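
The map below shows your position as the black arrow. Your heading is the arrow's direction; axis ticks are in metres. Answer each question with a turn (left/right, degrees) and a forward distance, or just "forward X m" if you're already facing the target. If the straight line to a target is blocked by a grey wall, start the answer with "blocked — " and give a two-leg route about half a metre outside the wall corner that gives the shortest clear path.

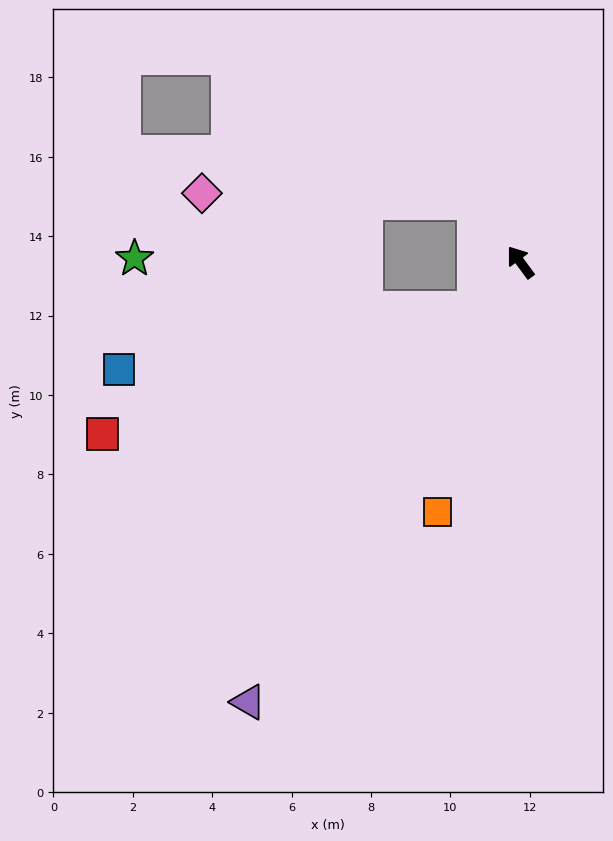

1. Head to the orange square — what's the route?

turn left 125°, forward 6.6 m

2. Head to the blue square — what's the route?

blocked — turn left 99°, forward 1.6 m, then turn right 36°, forward 9.1 m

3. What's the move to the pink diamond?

blocked — forward 1.9 m, then turn left 51°, forward 6.9 m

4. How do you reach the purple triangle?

turn left 112°, forward 13.0 m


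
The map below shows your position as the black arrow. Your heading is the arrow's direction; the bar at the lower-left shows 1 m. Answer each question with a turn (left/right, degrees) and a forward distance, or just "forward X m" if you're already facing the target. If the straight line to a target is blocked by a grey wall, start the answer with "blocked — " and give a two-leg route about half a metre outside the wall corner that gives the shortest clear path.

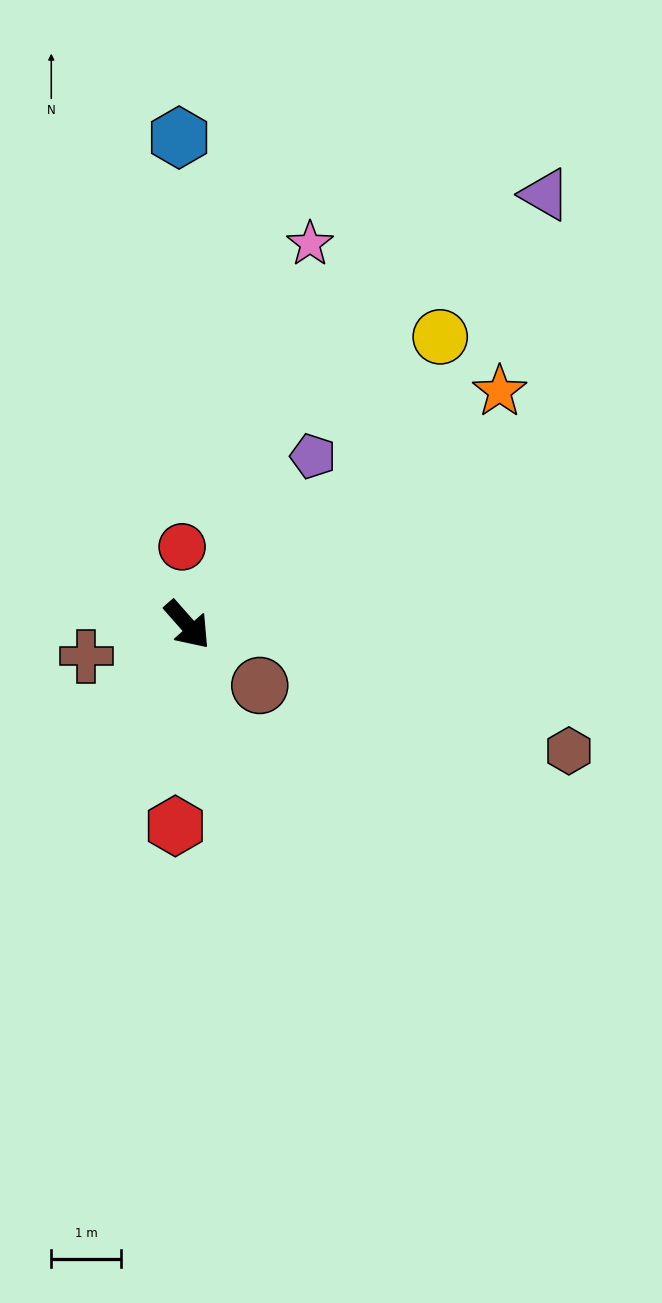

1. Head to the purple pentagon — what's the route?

turn left 102°, forward 3.0 m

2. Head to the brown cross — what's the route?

turn right 114°, forward 1.5 m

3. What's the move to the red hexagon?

turn right 45°, forward 2.9 m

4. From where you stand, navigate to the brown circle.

turn left 9°, forward 1.4 m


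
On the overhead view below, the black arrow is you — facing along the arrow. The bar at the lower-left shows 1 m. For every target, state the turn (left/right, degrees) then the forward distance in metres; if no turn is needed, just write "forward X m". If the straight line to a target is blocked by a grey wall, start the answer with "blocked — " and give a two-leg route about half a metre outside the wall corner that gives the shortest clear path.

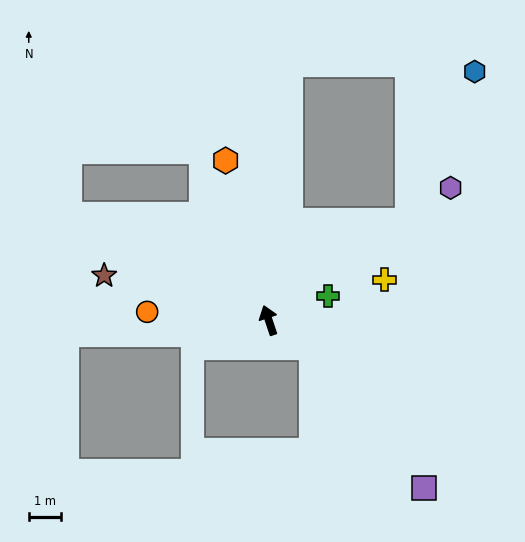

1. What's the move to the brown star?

turn left 56°, forward 5.2 m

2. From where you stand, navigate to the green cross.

turn right 86°, forward 2.0 m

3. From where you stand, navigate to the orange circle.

turn left 68°, forward 3.7 m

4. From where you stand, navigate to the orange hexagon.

turn right 3°, forward 5.1 m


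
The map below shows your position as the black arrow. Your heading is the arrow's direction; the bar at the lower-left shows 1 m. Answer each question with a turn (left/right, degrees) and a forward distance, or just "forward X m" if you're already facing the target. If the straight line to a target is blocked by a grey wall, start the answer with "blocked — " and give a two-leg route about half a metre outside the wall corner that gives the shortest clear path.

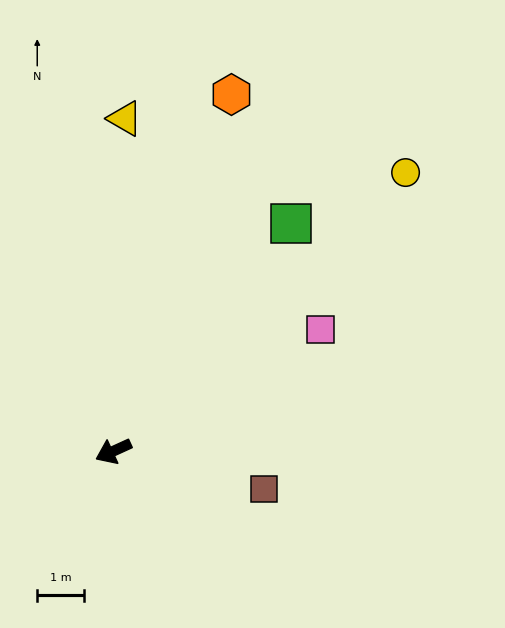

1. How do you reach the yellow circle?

turn right 161°, forward 8.6 m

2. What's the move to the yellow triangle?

turn right 117°, forward 7.1 m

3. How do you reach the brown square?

turn left 141°, forward 3.3 m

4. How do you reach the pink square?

turn right 174°, forward 5.1 m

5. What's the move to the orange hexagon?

turn right 133°, forward 8.0 m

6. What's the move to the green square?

turn right 152°, forward 6.1 m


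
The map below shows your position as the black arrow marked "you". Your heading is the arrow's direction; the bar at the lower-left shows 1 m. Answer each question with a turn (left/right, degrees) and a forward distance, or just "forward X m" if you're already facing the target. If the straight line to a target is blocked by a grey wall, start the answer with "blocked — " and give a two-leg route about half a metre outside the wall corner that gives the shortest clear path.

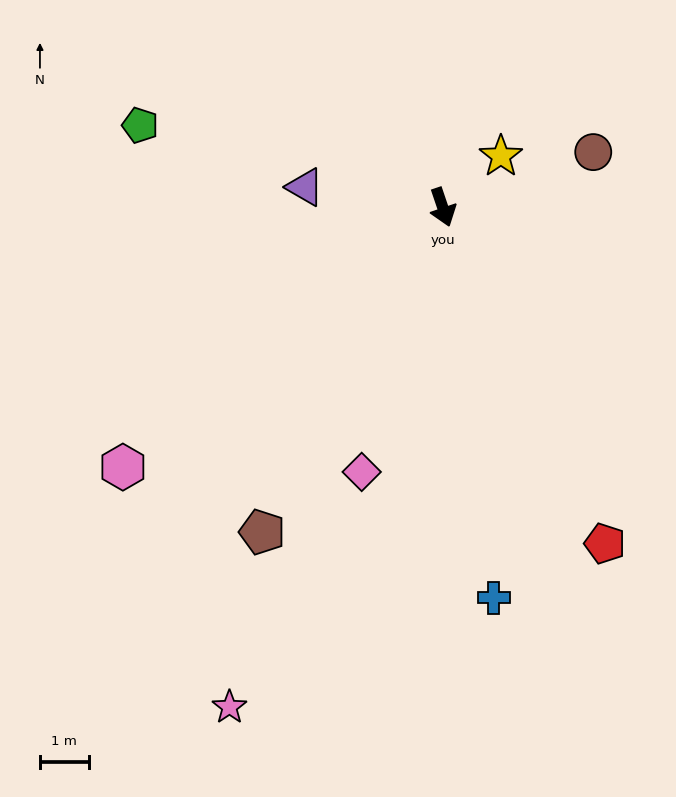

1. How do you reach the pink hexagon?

turn right 70°, forward 8.4 m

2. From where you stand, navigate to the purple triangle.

turn right 117°, forward 2.9 m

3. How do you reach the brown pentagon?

turn right 48°, forward 7.6 m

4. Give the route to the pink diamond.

turn right 36°, forward 5.7 m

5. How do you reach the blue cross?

turn right 11°, forward 8.1 m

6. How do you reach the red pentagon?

turn left 7°, forward 7.6 m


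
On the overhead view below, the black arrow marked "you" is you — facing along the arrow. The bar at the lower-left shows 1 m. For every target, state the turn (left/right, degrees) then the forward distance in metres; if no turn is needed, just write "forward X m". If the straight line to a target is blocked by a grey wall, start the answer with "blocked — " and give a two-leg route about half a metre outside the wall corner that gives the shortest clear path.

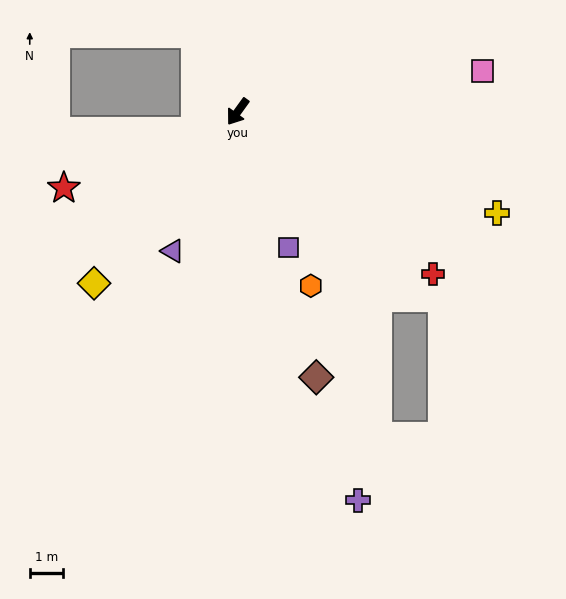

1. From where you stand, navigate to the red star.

turn right 30°, forward 5.7 m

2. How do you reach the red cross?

turn left 86°, forward 7.6 m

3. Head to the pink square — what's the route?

turn left 135°, forward 7.4 m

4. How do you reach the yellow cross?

turn left 105°, forward 8.3 m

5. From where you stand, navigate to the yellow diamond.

turn right 4°, forward 6.7 m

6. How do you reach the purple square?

turn left 56°, forward 4.3 m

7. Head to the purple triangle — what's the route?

turn left 11°, forward 4.6 m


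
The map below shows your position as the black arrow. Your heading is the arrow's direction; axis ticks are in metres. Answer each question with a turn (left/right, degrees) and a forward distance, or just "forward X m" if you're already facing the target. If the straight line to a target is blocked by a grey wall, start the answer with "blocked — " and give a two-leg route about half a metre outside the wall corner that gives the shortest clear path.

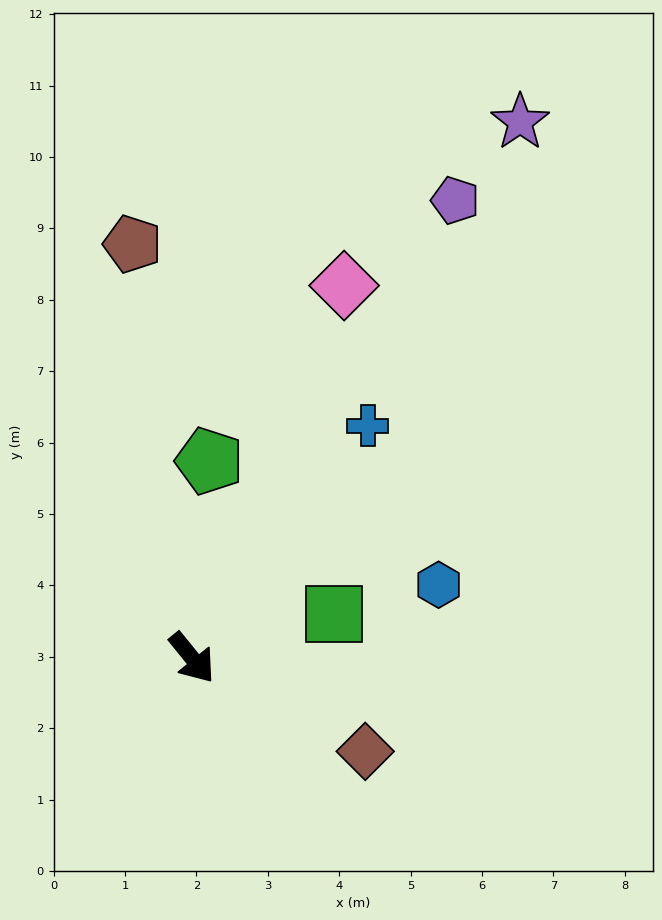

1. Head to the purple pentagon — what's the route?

turn left 111°, forward 7.4 m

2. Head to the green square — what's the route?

turn left 68°, forward 2.1 m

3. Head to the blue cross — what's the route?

turn left 104°, forward 4.1 m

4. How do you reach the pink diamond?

turn left 119°, forward 5.6 m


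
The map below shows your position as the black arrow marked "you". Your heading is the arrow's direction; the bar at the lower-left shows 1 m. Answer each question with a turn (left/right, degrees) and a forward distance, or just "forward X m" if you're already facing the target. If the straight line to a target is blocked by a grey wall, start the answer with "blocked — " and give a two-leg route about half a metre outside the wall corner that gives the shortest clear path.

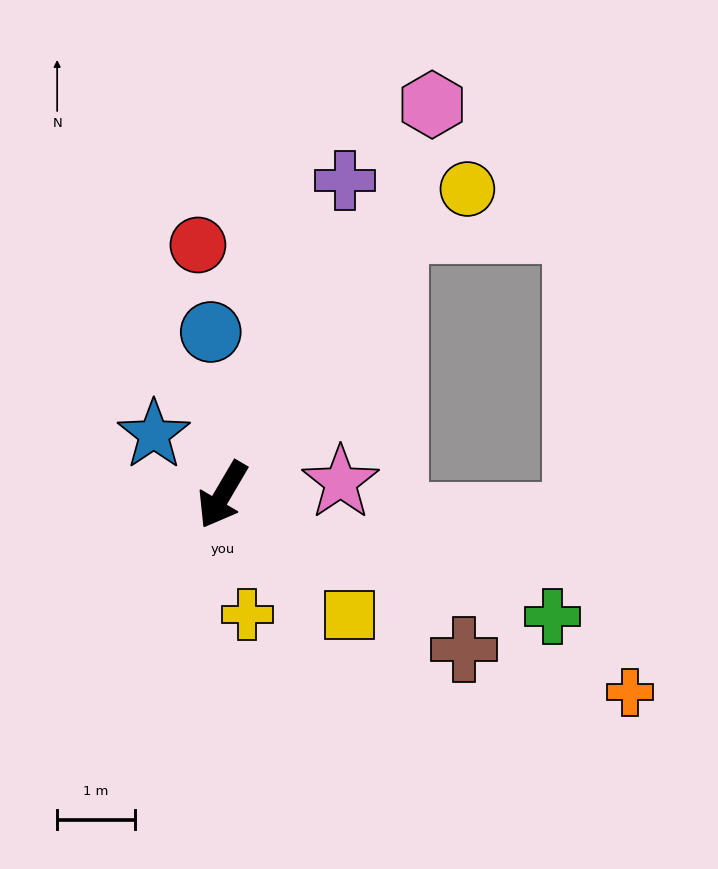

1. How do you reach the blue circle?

turn right 145°, forward 2.1 m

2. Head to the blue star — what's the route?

turn right 101°, forward 1.2 m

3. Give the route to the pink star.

turn left 126°, forward 1.5 m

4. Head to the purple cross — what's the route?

turn right 171°, forward 4.3 m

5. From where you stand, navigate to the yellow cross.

turn left 42°, forward 1.6 m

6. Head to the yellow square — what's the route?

turn left 77°, forward 2.2 m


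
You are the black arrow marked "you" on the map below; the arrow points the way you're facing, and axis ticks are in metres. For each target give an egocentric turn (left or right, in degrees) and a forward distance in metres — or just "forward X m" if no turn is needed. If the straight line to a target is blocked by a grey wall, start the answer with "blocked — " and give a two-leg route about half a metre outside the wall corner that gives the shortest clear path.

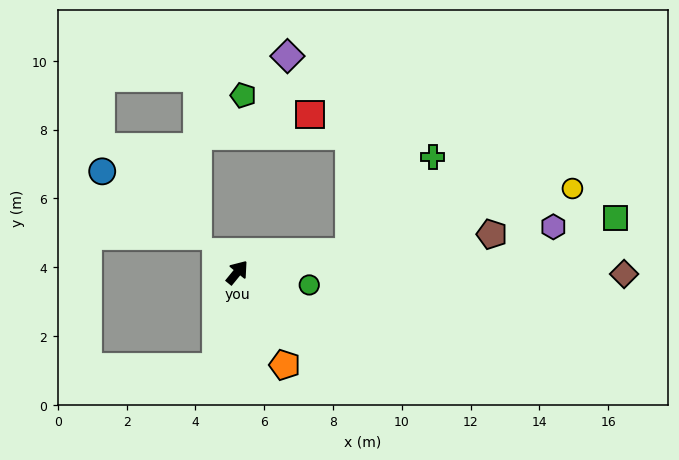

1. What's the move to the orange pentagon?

turn right 114°, forward 3.0 m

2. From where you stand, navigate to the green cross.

blocked — turn right 41°, forward 3.3 m, then turn left 39°, forward 3.7 m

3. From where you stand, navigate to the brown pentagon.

turn right 42°, forward 7.5 m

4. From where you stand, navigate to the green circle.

turn right 61°, forward 2.1 m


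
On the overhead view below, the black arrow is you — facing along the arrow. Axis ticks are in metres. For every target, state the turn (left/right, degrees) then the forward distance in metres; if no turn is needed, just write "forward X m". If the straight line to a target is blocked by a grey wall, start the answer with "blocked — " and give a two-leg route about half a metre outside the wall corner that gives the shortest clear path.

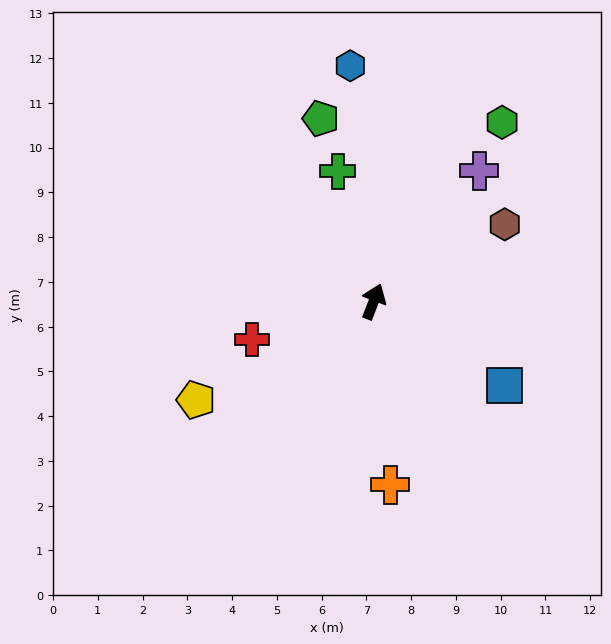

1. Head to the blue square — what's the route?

turn right 102°, forward 3.5 m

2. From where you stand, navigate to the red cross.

turn left 128°, forward 2.8 m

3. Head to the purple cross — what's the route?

turn right 18°, forward 3.8 m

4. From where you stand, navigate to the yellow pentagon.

turn left 140°, forward 4.5 m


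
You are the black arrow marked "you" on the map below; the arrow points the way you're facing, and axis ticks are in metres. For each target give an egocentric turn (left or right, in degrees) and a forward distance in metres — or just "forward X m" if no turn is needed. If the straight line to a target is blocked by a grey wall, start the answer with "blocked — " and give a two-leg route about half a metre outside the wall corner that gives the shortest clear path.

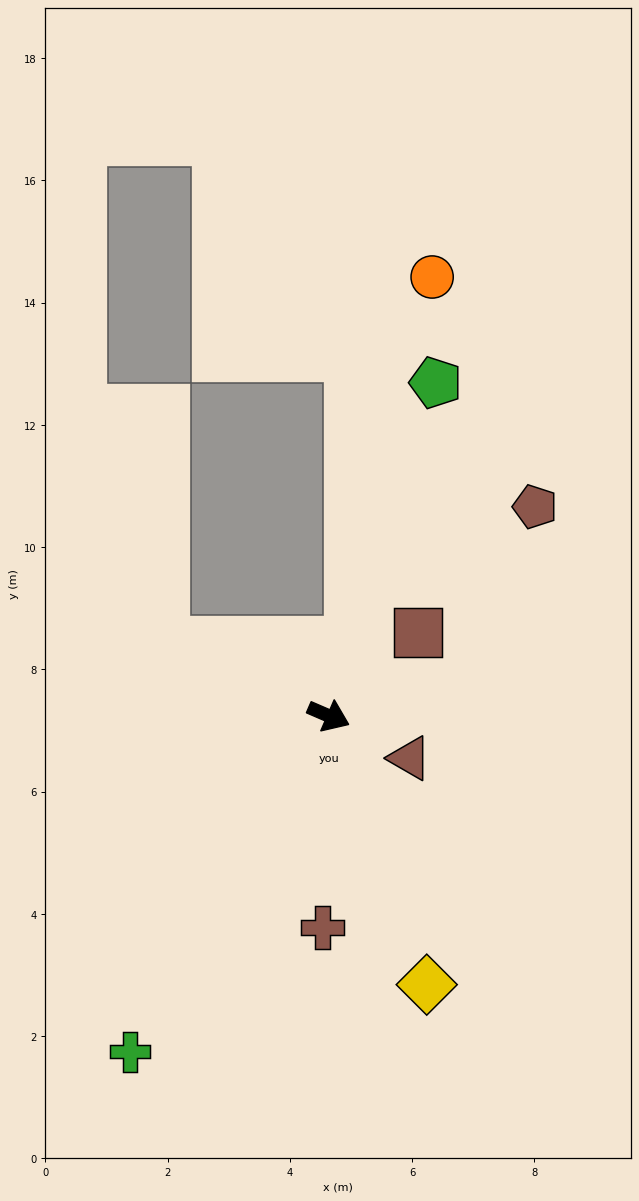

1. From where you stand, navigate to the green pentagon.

turn left 96°, forward 5.7 m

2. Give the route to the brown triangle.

turn right 4°, forward 1.5 m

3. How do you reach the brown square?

turn left 67°, forward 2.0 m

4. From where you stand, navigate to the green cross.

turn right 97°, forward 6.4 m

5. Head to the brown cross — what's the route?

turn right 68°, forward 3.5 m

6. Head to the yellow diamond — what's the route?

turn right 47°, forward 4.7 m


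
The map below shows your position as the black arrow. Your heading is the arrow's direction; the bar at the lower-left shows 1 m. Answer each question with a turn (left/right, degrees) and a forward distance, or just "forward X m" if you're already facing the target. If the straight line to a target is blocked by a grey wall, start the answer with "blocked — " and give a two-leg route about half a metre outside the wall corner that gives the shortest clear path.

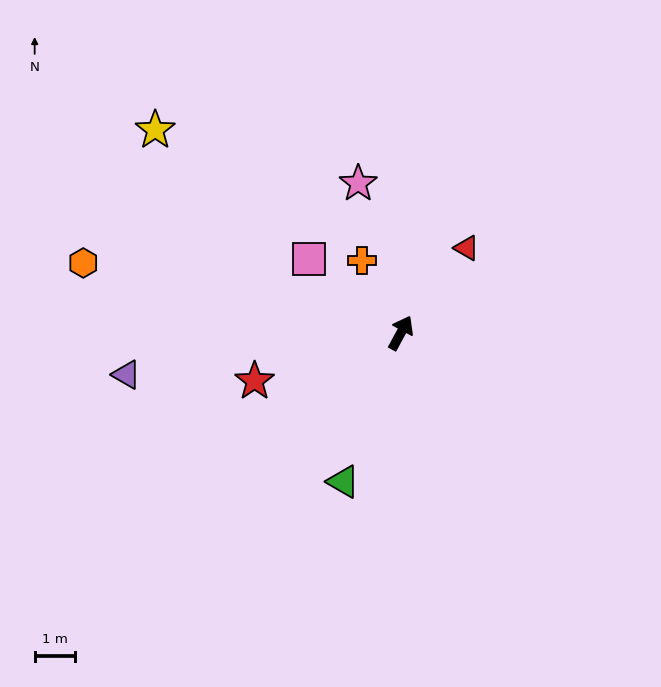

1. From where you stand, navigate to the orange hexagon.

turn left 106°, forward 8.1 m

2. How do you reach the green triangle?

turn right 173°, forward 4.0 m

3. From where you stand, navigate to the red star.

turn left 137°, forward 3.9 m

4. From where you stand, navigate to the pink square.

turn left 80°, forward 3.0 m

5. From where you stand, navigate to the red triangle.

turn right 9°, forward 2.7 m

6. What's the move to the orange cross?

turn left 57°, forward 2.1 m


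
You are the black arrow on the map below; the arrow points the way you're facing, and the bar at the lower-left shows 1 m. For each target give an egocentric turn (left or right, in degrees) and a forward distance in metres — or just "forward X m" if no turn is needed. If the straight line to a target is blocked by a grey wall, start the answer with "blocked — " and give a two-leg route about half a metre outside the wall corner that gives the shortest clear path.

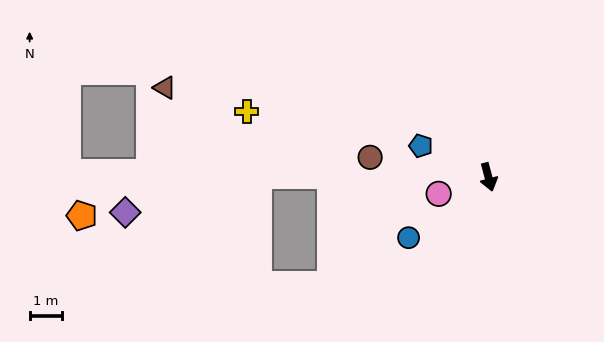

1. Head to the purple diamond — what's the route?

blocked — turn right 105°, forward 7.2 m, then turn left 16°, forward 4.3 m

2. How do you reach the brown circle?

turn right 114°, forward 3.8 m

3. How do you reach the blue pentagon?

turn right 130°, forward 2.3 m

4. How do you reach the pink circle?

turn right 86°, forward 1.6 m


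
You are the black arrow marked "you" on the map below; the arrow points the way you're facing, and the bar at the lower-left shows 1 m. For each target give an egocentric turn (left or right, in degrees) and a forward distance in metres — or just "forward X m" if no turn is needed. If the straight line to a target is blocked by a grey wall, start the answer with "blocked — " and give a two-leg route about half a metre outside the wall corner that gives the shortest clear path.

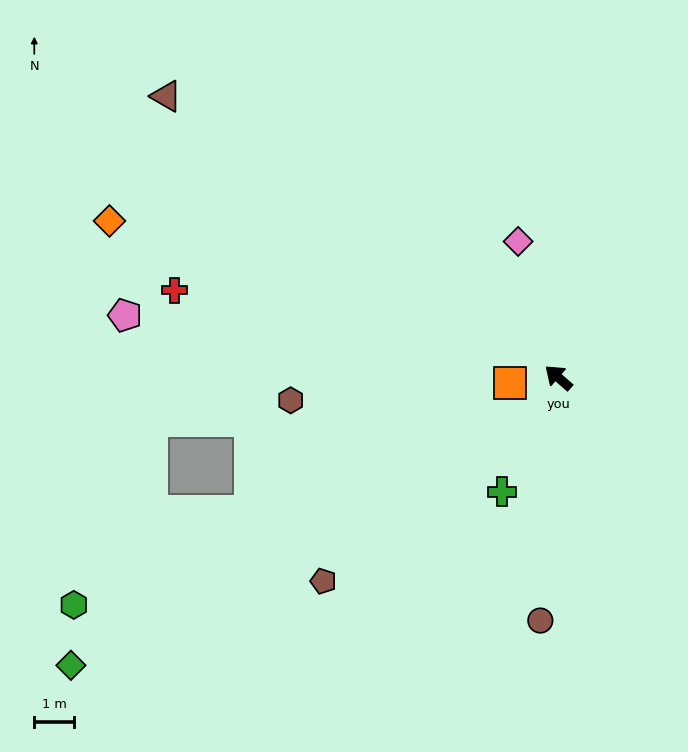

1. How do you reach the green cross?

turn left 105°, forward 3.2 m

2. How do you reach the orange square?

turn left 48°, forward 1.2 m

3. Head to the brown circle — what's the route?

turn left 127°, forward 6.1 m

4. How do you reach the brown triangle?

turn left 5°, forward 12.1 m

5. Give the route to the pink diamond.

turn right 32°, forward 3.6 m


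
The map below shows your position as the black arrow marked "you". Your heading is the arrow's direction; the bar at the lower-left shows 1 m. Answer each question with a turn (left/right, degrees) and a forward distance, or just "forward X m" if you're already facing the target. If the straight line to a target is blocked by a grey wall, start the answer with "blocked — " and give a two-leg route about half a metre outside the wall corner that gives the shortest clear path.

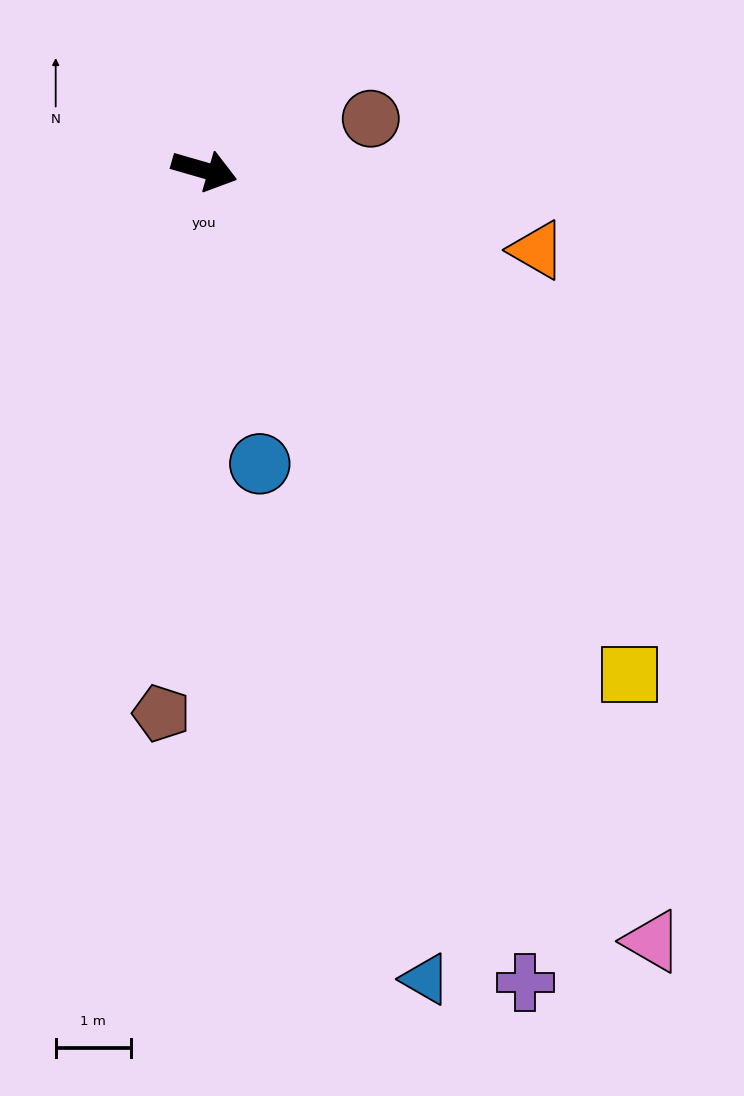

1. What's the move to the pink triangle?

turn right 44°, forward 11.9 m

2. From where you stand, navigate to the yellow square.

turn right 34°, forward 8.8 m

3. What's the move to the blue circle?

turn right 63°, forward 4.0 m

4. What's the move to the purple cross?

turn right 52°, forward 11.6 m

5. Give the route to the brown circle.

turn left 33°, forward 2.3 m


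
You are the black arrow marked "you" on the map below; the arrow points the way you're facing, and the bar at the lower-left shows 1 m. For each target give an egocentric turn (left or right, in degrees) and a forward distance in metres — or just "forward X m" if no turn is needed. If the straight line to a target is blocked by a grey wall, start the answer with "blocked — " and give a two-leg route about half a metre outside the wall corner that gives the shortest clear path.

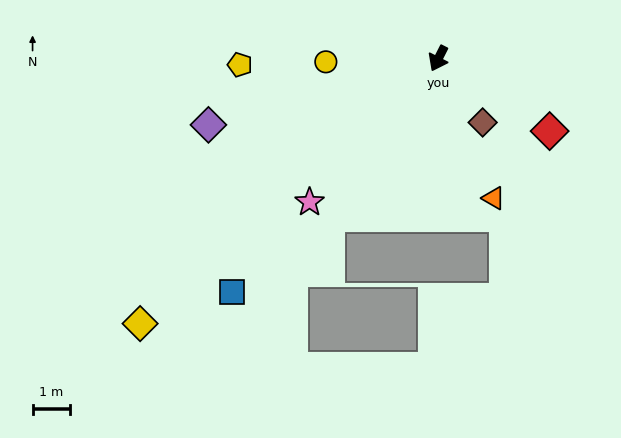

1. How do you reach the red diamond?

turn left 84°, forward 3.5 m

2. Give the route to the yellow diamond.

turn right 21°, forward 10.6 m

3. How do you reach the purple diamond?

turn right 47°, forward 6.4 m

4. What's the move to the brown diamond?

turn left 62°, forward 2.1 m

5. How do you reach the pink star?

turn right 15°, forward 5.1 m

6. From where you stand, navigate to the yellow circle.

turn right 61°, forward 3.0 m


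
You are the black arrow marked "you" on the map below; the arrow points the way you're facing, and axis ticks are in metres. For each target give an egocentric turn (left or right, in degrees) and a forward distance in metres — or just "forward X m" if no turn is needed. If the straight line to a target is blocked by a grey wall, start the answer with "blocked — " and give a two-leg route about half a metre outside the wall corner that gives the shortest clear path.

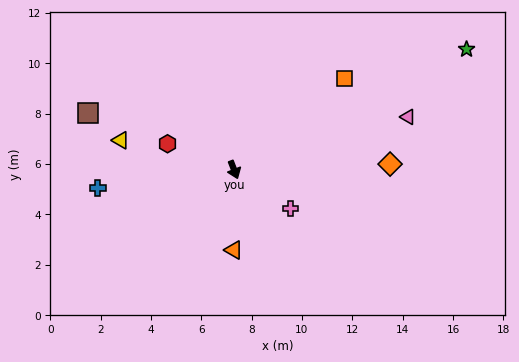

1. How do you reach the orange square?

turn left 108°, forward 5.7 m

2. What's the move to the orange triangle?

turn right 21°, forward 3.2 m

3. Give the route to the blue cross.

turn right 104°, forward 5.5 m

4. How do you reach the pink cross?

turn left 34°, forward 2.7 m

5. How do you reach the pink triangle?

turn left 86°, forward 7.2 m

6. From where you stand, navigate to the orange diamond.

turn left 71°, forward 6.2 m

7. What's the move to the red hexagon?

turn right 133°, forward 2.8 m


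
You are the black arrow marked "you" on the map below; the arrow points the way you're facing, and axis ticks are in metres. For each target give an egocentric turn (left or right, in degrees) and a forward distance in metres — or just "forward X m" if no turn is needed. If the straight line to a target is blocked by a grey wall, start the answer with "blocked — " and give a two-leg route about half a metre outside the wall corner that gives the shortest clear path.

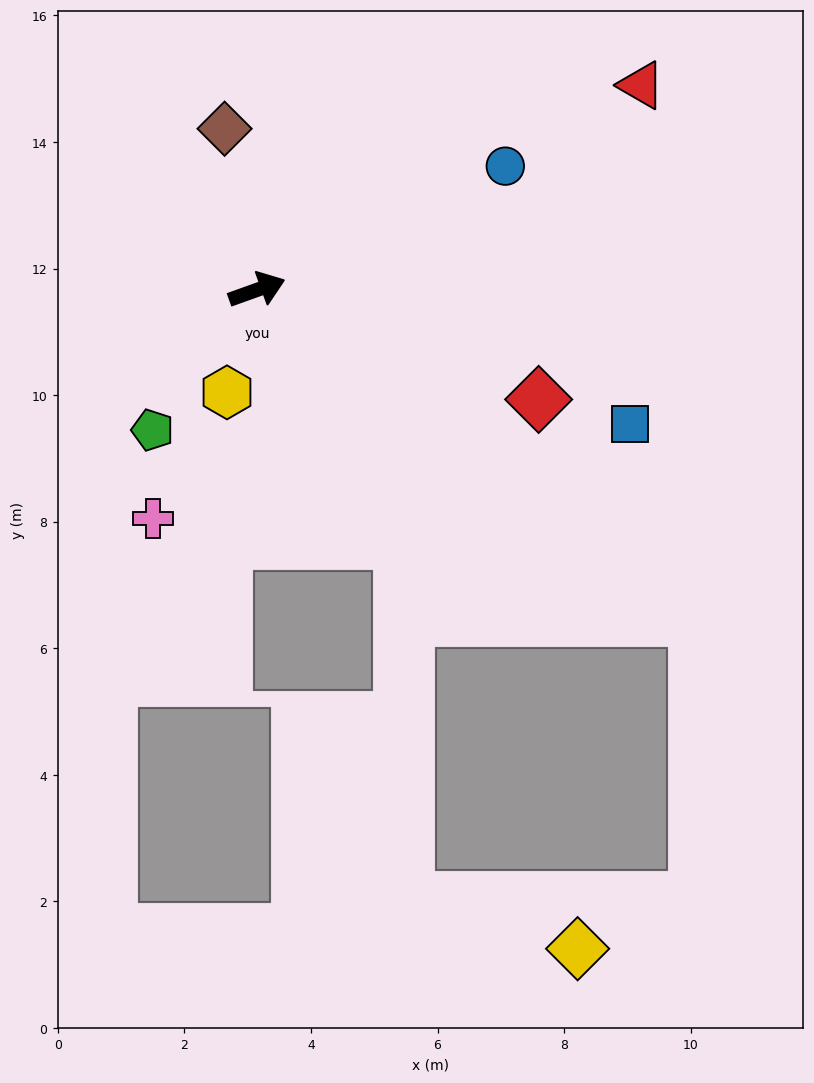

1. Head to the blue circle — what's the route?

turn left 7°, forward 4.4 m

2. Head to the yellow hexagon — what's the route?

turn right 126°, forward 1.7 m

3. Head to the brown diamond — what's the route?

turn left 82°, forward 2.6 m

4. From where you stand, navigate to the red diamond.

turn right 41°, forward 4.8 m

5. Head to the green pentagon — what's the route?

turn right 146°, forward 2.8 m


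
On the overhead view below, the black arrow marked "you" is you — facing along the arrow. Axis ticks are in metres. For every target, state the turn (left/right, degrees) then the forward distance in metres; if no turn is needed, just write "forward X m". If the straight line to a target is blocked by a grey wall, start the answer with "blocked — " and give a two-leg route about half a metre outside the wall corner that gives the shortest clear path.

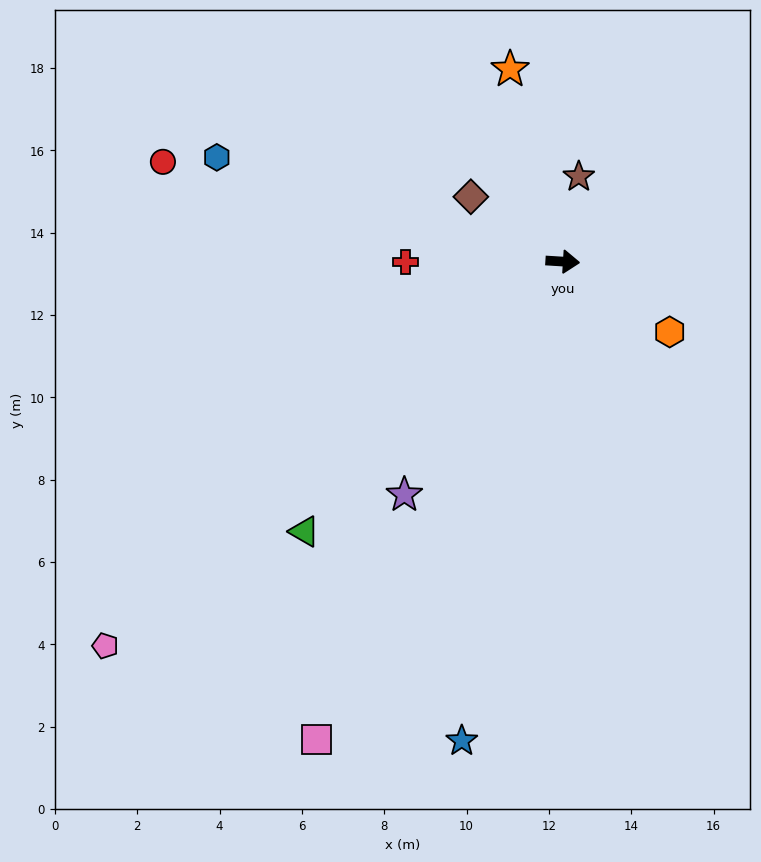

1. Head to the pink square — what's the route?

turn right 114°, forward 13.1 m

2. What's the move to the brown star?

turn left 83°, forward 2.1 m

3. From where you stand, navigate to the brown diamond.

turn left 148°, forward 2.7 m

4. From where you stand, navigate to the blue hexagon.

turn left 167°, forward 8.8 m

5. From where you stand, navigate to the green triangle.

turn right 130°, forward 9.1 m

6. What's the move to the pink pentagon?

turn right 136°, forward 14.5 m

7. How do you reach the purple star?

turn right 121°, forward 6.8 m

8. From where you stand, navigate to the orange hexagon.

turn right 30°, forward 3.1 m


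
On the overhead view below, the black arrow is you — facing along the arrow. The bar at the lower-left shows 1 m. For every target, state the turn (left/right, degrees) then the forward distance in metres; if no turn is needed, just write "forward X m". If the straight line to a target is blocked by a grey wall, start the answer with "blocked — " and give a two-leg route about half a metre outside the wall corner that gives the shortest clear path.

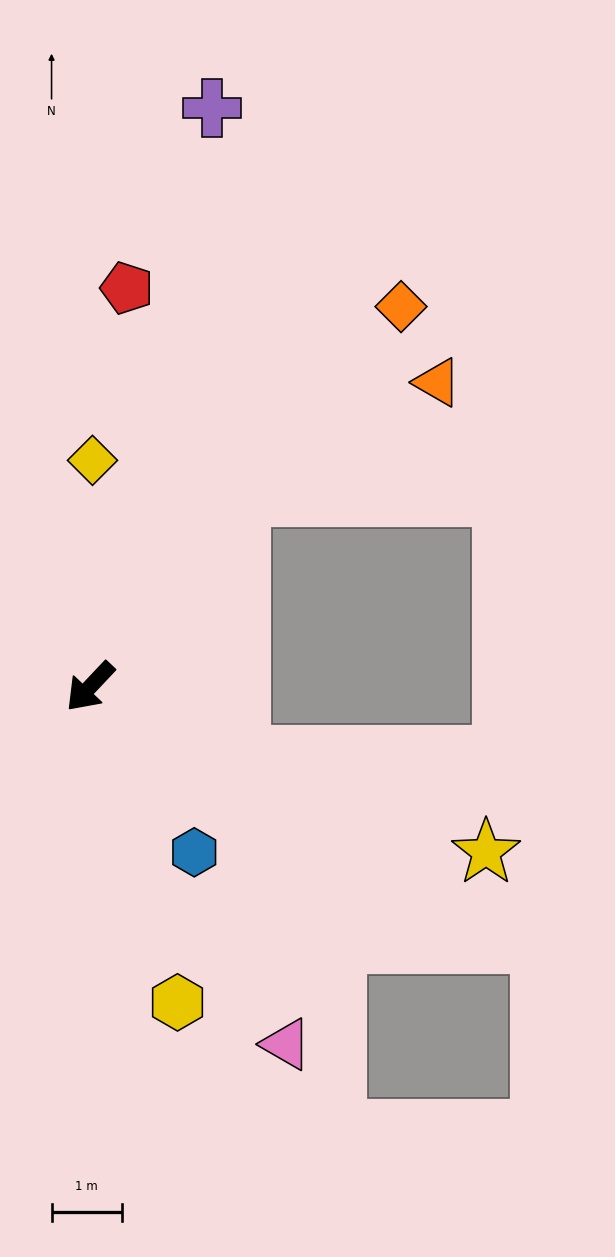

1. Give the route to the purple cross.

turn right 149°, forward 8.4 m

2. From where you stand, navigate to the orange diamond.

turn right 176°, forward 7.0 m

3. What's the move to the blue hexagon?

turn left 75°, forward 2.8 m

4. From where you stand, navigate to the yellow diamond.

turn right 137°, forward 3.2 m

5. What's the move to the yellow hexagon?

turn left 59°, forward 4.7 m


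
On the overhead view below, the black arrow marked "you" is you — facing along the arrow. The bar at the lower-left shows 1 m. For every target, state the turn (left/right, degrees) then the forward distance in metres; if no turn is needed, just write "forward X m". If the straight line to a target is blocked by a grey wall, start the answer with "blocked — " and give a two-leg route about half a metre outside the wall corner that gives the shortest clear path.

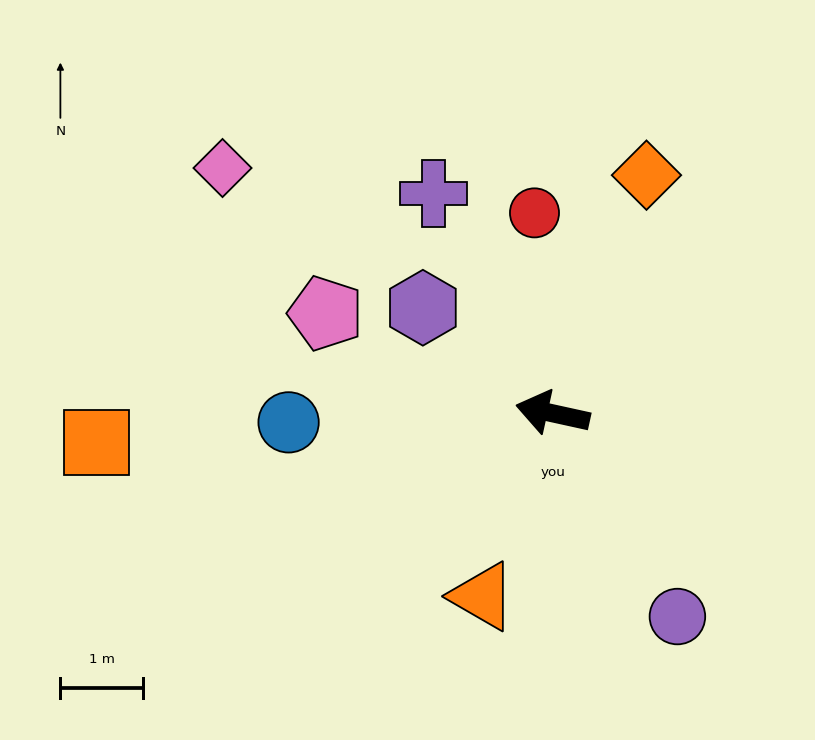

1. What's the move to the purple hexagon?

turn right 27°, forward 2.0 m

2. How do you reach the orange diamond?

turn right 99°, forward 3.1 m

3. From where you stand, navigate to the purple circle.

turn left 134°, forward 2.9 m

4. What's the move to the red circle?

turn right 72°, forward 2.4 m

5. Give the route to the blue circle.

turn left 14°, forward 3.2 m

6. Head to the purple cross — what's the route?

turn right 49°, forward 3.0 m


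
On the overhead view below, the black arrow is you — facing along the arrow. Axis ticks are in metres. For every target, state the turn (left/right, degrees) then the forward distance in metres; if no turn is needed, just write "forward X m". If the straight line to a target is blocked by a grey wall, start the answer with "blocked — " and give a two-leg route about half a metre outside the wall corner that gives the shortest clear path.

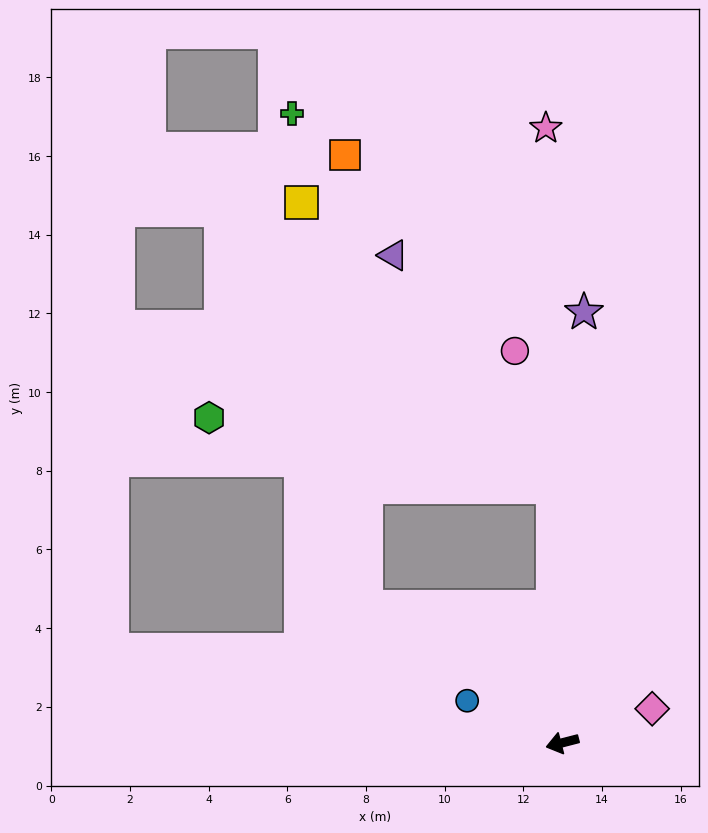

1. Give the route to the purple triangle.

blocked — turn right 102°, forward 6.5 m, then turn left 32°, forward 7.1 m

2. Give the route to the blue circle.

turn right 38°, forward 2.6 m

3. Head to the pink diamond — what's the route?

turn right 174°, forward 2.4 m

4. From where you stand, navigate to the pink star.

turn right 103°, forward 15.6 m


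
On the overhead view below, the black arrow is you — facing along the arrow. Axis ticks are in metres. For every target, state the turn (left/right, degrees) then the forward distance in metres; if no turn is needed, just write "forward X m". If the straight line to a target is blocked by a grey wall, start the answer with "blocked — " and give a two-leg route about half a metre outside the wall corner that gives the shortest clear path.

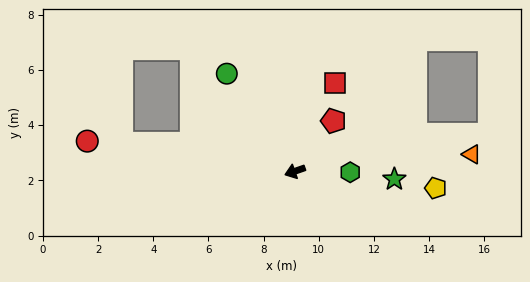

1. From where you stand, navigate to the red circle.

turn right 28°, forward 7.6 m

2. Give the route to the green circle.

turn right 74°, forward 4.3 m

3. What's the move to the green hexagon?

turn left 160°, forward 2.0 m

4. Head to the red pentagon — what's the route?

turn right 147°, forward 2.3 m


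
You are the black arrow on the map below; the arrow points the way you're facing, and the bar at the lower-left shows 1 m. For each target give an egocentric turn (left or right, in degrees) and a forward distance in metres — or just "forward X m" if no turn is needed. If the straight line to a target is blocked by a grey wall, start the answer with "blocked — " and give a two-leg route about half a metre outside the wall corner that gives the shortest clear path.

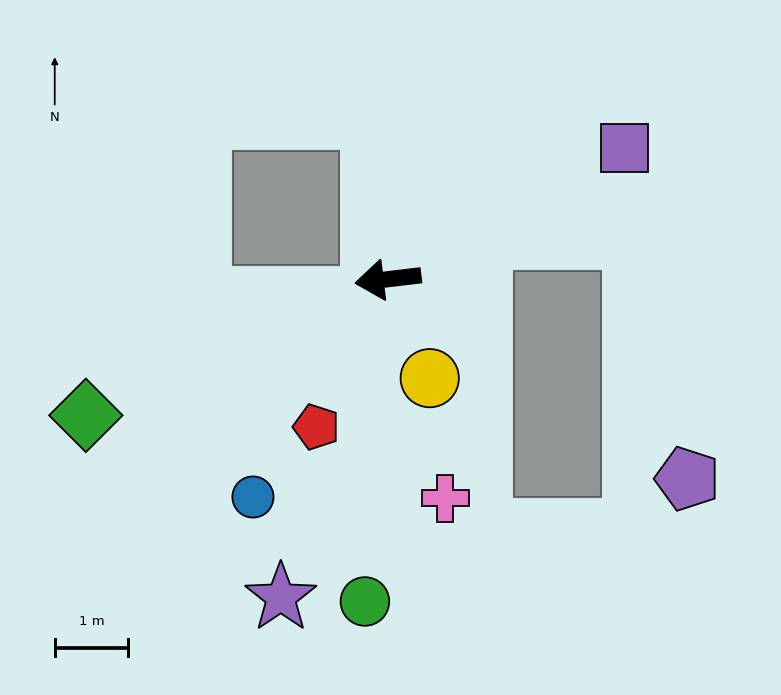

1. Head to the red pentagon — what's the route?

turn left 57°, forward 2.2 m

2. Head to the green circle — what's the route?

turn left 79°, forward 4.4 m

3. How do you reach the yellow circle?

turn left 106°, forward 1.5 m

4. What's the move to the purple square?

turn right 158°, forward 3.7 m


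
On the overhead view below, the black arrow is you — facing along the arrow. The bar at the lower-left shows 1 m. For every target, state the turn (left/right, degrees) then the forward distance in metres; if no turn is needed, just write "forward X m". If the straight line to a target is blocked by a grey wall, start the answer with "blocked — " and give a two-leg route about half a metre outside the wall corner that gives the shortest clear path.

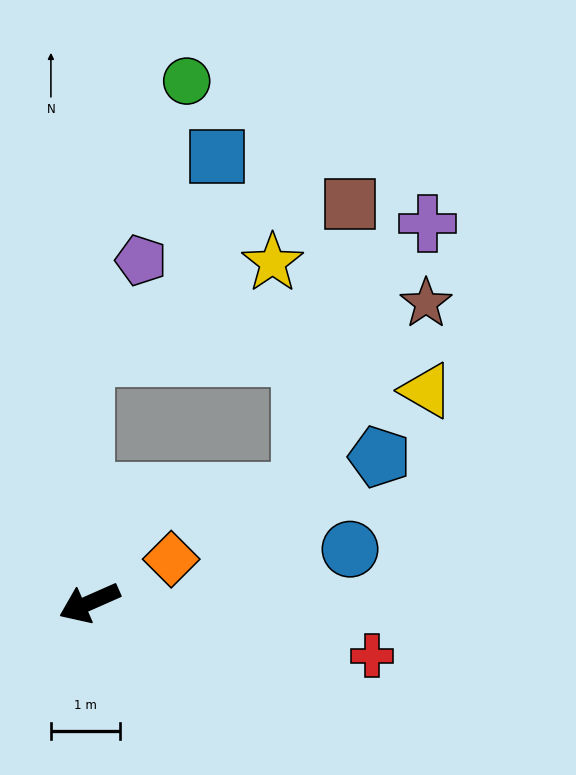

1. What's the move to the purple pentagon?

blocked — turn right 113°, forward 3.6 m, then turn right 31°, forward 1.6 m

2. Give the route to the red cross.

turn left 146°, forward 4.2 m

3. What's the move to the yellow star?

blocked — turn right 113°, forward 3.6 m, then turn right 64°, forward 3.0 m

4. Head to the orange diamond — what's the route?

turn right 176°, forward 1.3 m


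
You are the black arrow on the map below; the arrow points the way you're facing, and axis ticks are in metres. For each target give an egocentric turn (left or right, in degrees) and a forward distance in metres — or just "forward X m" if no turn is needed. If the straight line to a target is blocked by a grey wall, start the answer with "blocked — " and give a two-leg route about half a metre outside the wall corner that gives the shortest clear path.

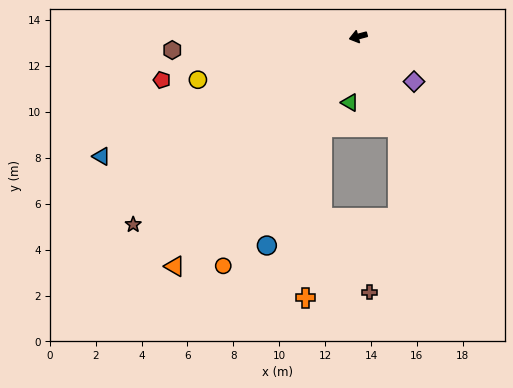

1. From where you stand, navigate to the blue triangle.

turn left 10°, forward 12.3 m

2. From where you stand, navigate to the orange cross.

blocked — turn left 54°, forward 4.3 m, then turn left 15°, forward 7.5 m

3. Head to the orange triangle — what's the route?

turn left 36°, forward 12.8 m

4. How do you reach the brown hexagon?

turn right 11°, forward 8.1 m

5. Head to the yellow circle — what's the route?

forward 7.2 m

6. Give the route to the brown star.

turn left 25°, forward 12.8 m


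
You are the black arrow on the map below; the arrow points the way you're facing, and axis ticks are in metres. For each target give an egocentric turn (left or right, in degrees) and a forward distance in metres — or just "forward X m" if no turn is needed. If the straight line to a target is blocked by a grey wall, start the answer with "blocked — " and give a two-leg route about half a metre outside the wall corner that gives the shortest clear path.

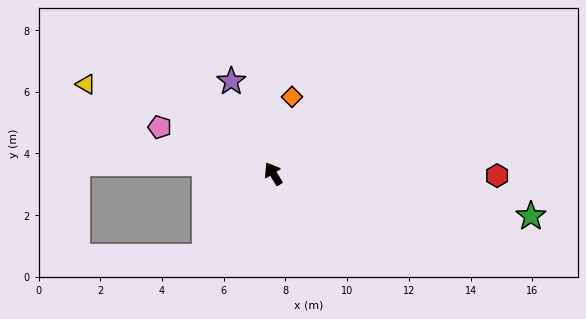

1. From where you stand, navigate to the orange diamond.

turn right 46°, forward 2.6 m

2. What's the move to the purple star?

turn right 7°, forward 3.3 m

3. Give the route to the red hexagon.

turn right 122°, forward 7.3 m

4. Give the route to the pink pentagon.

turn left 36°, forward 4.0 m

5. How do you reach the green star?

turn right 131°, forward 8.5 m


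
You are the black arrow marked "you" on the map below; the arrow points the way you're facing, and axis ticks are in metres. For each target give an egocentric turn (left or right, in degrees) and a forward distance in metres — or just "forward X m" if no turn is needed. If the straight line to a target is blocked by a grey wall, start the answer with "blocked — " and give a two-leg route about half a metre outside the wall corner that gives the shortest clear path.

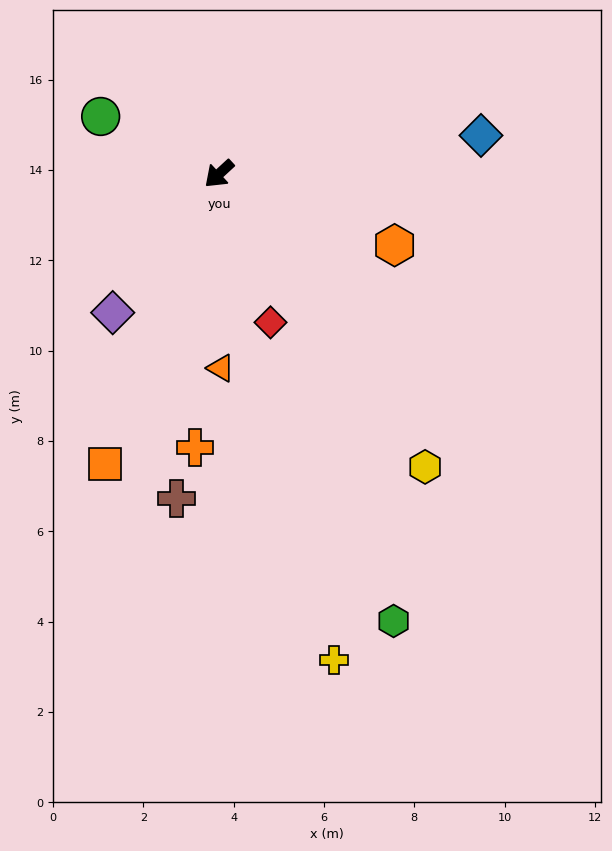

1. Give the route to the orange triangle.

turn left 48°, forward 4.3 m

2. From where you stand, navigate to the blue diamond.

turn left 146°, forward 5.9 m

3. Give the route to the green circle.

turn right 69°, forward 2.9 m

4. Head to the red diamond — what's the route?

turn left 66°, forward 3.5 m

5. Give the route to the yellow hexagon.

turn left 82°, forward 7.9 m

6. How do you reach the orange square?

turn left 26°, forward 6.9 m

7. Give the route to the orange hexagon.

turn left 115°, forward 4.2 m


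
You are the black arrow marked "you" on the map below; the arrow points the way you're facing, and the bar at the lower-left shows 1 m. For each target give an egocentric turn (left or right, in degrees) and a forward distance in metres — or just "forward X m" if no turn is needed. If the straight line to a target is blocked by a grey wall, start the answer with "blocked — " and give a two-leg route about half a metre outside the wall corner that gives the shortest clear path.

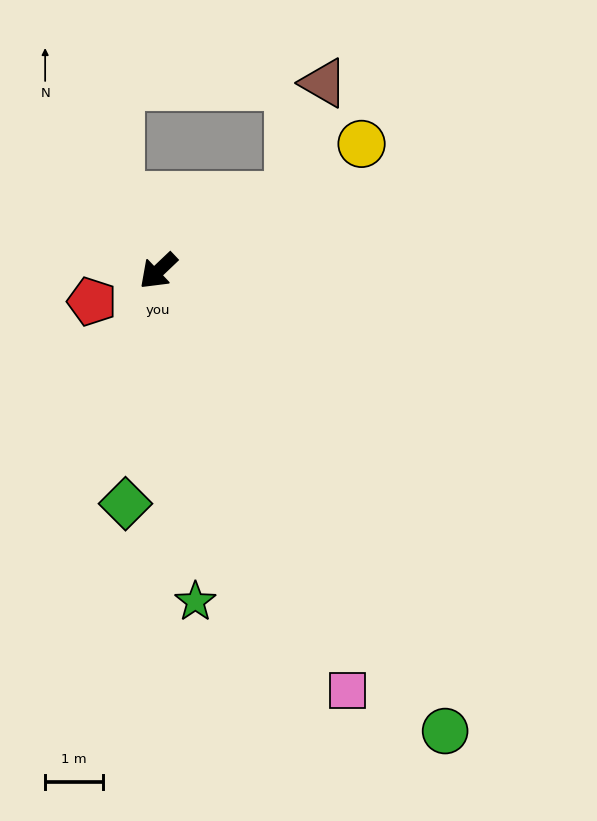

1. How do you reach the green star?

turn left 53°, forward 5.8 m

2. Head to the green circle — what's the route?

turn left 78°, forward 9.4 m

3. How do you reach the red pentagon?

turn right 19°, forward 1.3 m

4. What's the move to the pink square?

turn left 71°, forward 8.0 m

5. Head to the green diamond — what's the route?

turn left 38°, forward 4.1 m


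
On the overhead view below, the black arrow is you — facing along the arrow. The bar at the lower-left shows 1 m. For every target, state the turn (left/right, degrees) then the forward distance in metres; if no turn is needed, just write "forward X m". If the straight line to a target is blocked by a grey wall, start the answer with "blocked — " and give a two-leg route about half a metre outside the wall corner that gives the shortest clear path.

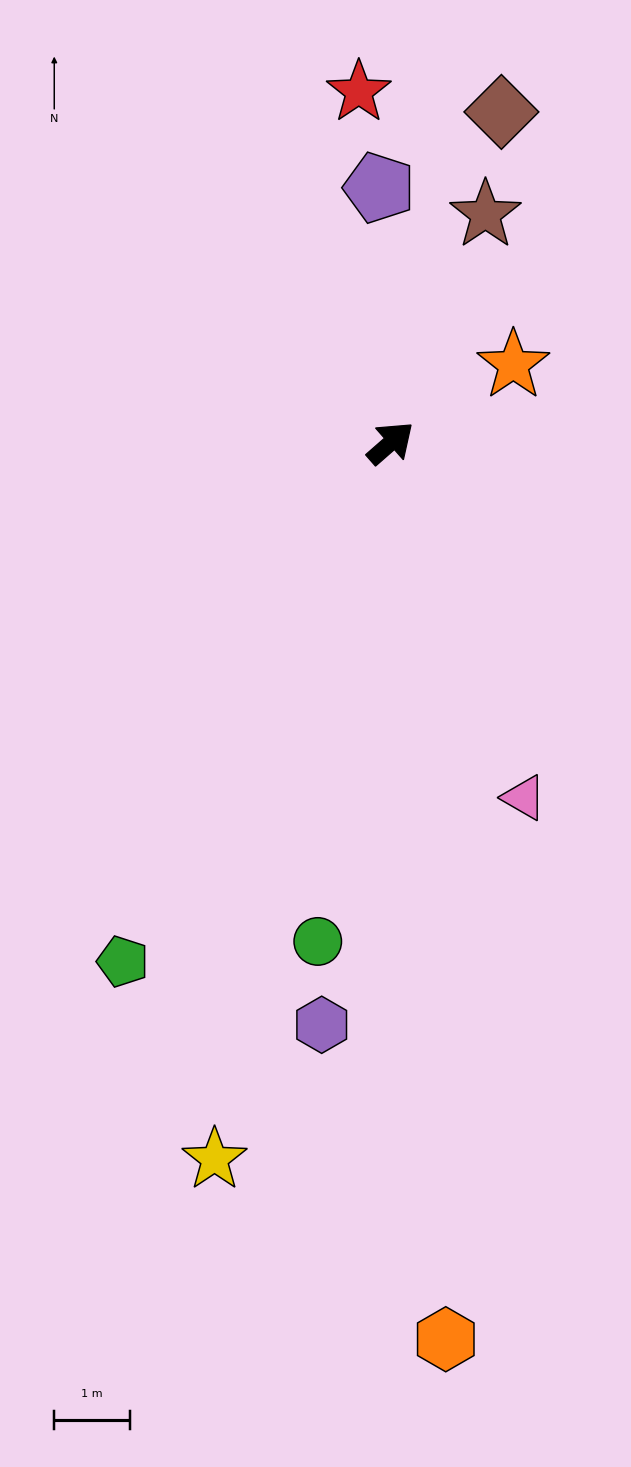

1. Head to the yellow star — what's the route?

turn right 145°, forward 9.8 m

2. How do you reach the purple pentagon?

turn left 51°, forward 3.4 m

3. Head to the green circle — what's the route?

turn right 140°, forward 6.7 m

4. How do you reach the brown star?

turn left 26°, forward 3.3 m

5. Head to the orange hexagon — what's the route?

turn right 128°, forward 11.9 m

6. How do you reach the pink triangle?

turn right 111°, forward 5.0 m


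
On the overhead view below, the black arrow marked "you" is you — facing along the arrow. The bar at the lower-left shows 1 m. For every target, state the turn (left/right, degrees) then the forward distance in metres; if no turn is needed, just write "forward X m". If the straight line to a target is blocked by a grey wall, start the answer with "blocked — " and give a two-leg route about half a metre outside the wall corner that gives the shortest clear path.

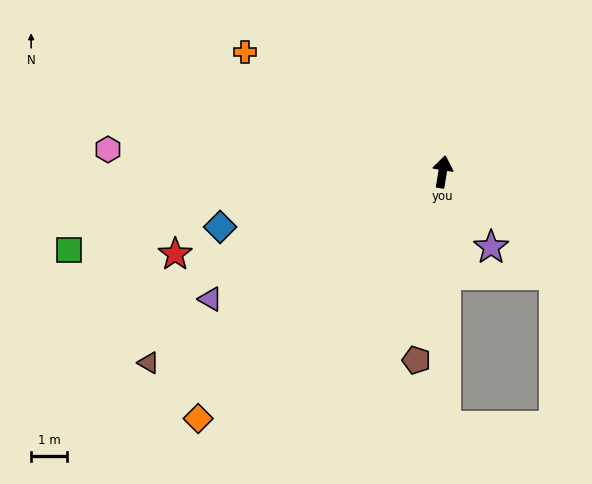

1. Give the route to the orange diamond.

turn left 145°, forward 9.6 m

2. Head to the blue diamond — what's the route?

turn left 113°, forward 6.3 m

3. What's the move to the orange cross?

turn left 68°, forward 6.4 m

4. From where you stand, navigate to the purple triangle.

turn left 128°, forward 7.3 m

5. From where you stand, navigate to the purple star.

turn right 138°, forward 2.5 m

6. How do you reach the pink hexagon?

turn left 96°, forward 9.3 m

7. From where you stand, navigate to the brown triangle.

turn left 132°, forward 9.7 m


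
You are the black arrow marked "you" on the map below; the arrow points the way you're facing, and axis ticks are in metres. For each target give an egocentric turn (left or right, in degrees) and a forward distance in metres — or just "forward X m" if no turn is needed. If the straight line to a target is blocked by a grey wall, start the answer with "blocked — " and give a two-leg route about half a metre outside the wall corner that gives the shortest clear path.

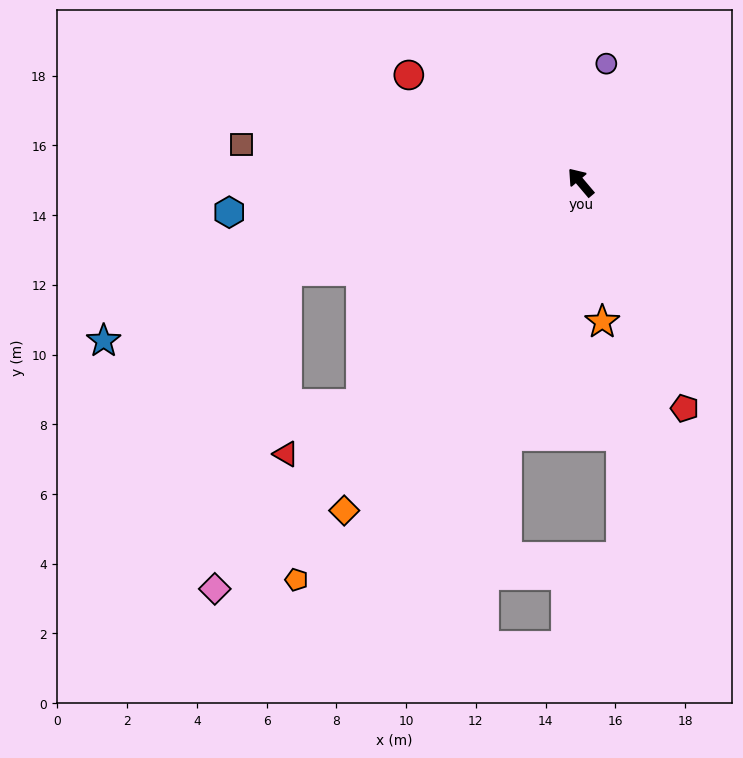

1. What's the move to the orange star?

turn left 149°, forward 4.0 m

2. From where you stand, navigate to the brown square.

turn left 43°, forward 9.8 m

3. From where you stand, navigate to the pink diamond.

turn left 98°, forward 15.7 m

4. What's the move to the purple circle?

turn right 52°, forward 3.5 m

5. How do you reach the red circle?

turn left 18°, forward 5.8 m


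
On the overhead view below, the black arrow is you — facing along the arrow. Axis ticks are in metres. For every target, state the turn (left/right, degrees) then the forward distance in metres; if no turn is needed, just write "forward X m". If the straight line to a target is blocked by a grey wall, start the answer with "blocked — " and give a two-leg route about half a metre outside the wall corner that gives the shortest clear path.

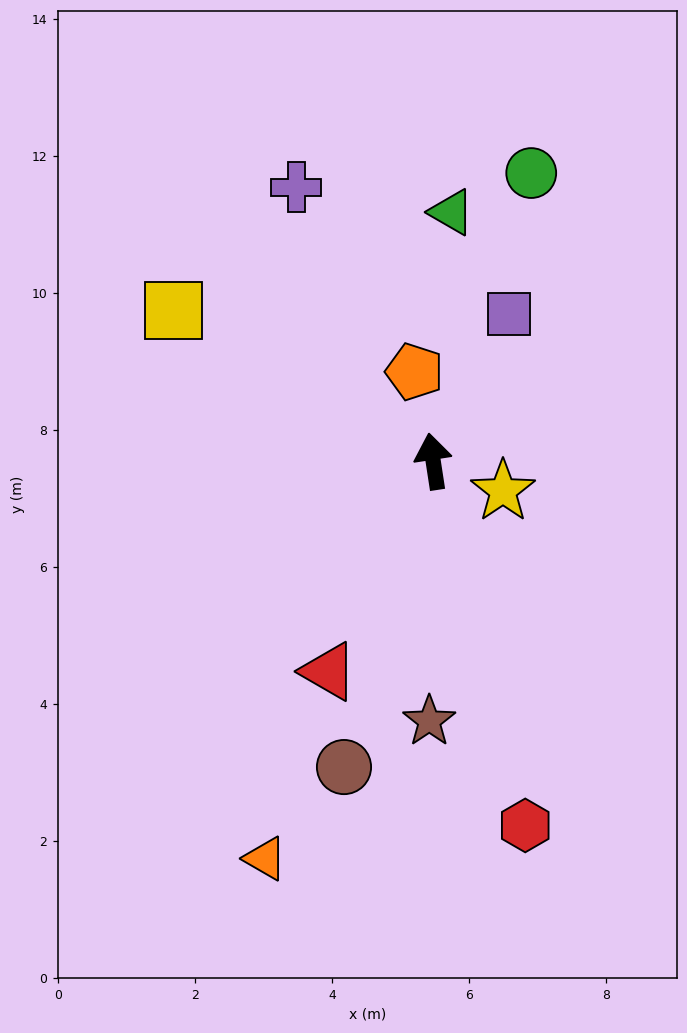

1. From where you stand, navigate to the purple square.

turn right 36°, forward 2.4 m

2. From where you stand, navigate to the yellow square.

turn left 51°, forward 4.4 m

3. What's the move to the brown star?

turn left 170°, forward 3.8 m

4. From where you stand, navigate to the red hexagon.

turn right 175°, forward 5.5 m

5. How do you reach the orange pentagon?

turn left 3°, forward 1.3 m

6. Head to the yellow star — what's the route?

turn right 122°, forward 1.1 m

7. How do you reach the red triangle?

turn left 145°, forward 3.4 m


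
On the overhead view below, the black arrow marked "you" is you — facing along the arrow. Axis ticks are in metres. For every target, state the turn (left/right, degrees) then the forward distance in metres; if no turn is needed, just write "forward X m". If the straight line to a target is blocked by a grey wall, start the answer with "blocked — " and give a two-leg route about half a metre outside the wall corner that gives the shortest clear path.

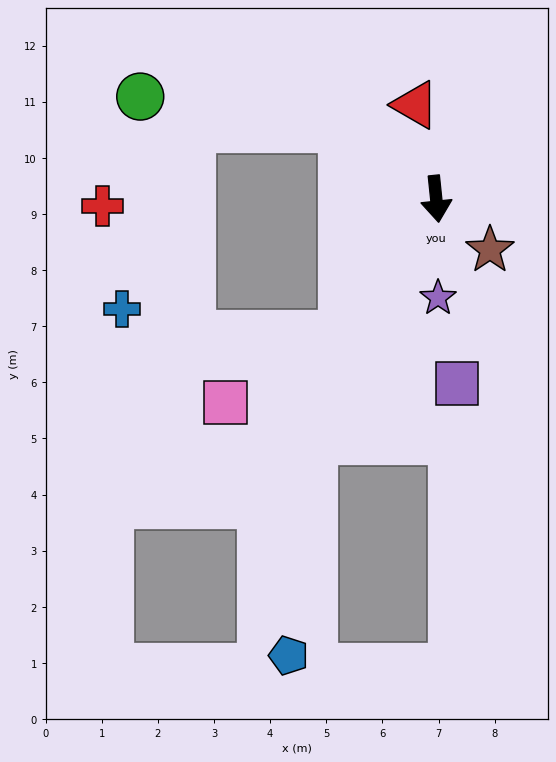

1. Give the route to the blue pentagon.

blocked — turn right 33°, forward 4.8 m, then turn left 21°, forward 3.9 m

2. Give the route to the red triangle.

turn right 173°, forward 1.7 m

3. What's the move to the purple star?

turn right 5°, forward 1.8 m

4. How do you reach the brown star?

turn left 41°, forward 1.3 m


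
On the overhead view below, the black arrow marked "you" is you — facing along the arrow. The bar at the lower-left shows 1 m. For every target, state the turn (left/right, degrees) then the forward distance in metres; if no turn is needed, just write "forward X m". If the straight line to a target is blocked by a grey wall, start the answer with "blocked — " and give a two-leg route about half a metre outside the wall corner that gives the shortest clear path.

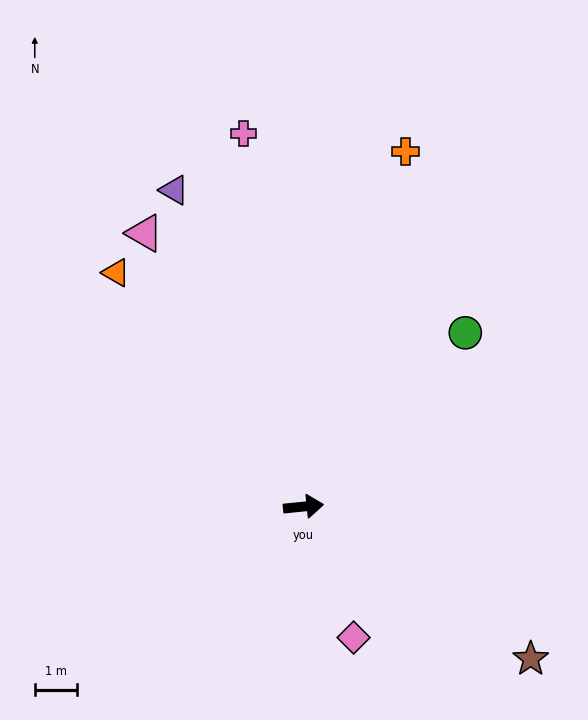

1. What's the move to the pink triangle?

turn left 114°, forward 7.4 m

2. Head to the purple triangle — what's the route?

turn left 106°, forward 8.0 m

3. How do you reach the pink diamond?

turn right 75°, forward 3.3 m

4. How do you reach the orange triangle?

turn left 123°, forward 7.0 m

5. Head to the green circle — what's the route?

turn left 41°, forward 5.6 m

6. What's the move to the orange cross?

turn left 68°, forward 8.7 m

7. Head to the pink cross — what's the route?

turn left 93°, forward 8.9 m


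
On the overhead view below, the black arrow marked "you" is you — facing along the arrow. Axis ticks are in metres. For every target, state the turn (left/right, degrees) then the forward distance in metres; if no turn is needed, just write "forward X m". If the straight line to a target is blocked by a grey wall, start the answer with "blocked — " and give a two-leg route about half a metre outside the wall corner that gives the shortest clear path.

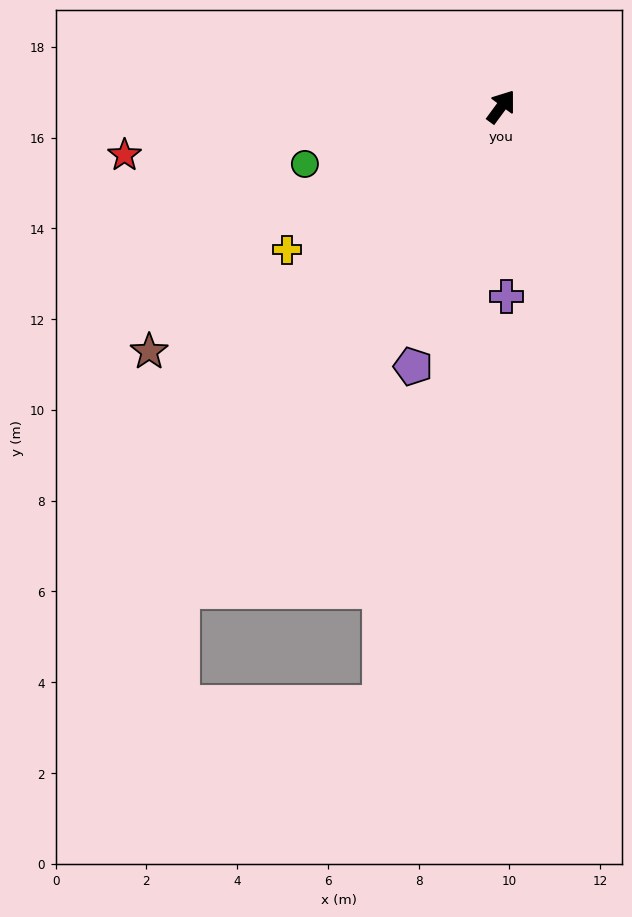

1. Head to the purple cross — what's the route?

turn right 142°, forward 4.2 m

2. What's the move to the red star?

turn left 134°, forward 8.4 m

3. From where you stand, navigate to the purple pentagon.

turn right 162°, forward 6.0 m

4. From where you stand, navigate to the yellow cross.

turn left 160°, forward 5.7 m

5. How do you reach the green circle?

turn left 143°, forward 4.5 m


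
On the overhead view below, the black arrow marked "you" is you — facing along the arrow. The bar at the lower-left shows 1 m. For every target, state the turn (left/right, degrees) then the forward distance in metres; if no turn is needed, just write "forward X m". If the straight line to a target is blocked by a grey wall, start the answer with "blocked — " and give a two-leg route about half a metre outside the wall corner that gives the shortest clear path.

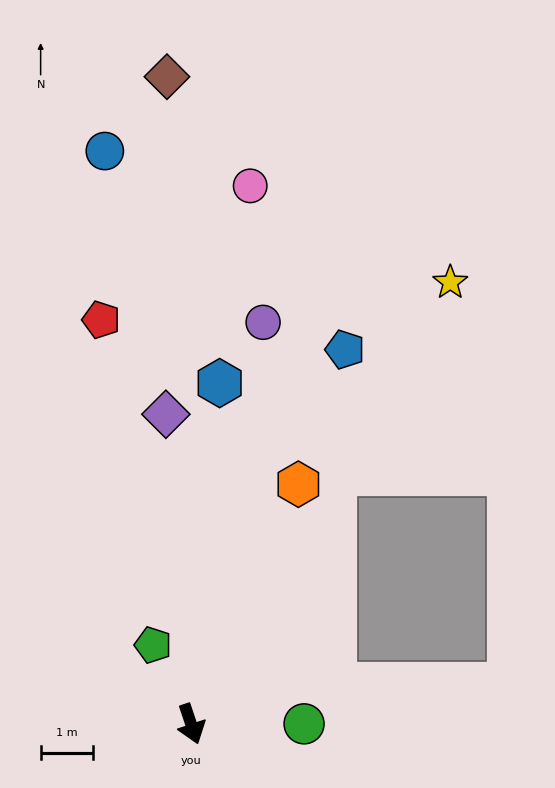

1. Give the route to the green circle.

turn left 72°, forward 2.1 m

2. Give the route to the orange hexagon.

turn left 137°, forward 5.0 m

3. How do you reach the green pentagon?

turn right 173°, forward 1.7 m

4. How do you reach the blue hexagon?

turn left 157°, forward 6.5 m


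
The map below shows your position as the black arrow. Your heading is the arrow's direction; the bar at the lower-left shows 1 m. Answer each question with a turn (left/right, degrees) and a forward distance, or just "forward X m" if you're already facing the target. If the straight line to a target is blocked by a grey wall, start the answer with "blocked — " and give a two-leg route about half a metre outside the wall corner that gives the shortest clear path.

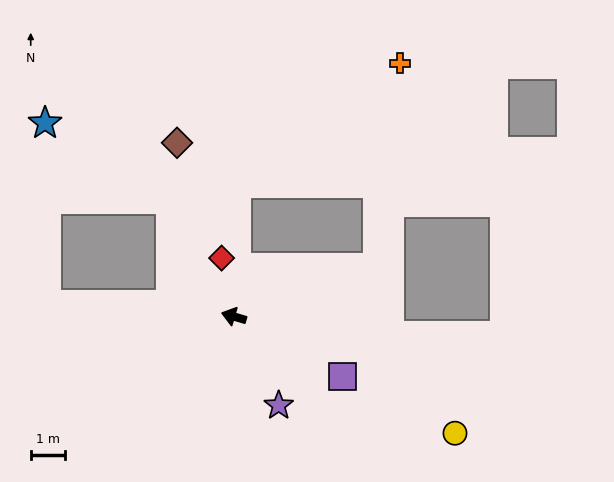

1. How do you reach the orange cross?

blocked — turn right 145°, forward 4.4 m, then turn left 65°, forward 6.0 m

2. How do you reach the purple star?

turn left 133°, forward 2.9 m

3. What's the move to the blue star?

blocked — turn left 13°, forward 5.4 m, then turn right 86°, forward 5.3 m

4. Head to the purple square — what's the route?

turn left 167°, forward 3.6 m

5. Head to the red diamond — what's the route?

turn right 62°, forward 1.7 m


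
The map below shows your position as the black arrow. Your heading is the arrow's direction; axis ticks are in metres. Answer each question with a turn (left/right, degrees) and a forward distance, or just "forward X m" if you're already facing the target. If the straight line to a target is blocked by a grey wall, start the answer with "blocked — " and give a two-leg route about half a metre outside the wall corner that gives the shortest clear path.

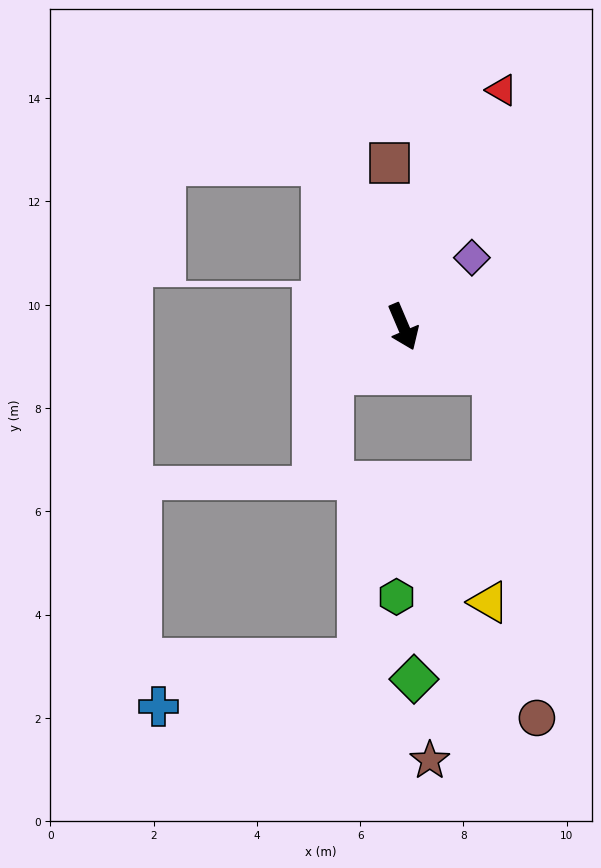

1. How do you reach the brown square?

turn left 162°, forward 3.2 m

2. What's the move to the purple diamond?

turn left 112°, forward 1.9 m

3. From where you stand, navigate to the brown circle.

blocked — turn left 40°, forward 2.0 m, then turn right 56°, forward 6.7 m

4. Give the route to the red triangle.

turn left 134°, forward 5.0 m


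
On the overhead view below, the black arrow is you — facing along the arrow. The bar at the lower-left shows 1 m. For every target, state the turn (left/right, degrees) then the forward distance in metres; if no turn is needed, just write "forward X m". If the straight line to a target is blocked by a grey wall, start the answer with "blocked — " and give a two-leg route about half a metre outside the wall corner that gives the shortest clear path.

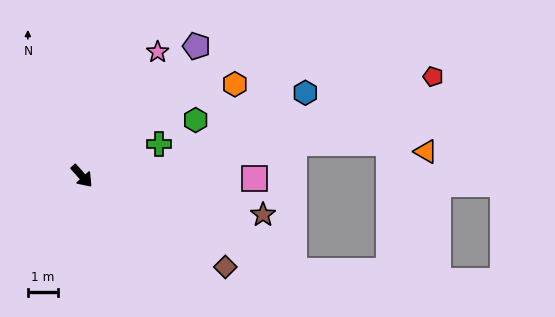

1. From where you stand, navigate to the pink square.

turn left 47°, forward 5.7 m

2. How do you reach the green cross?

turn left 71°, forward 2.8 m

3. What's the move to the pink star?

turn left 107°, forward 4.8 m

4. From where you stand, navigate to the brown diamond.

turn left 16°, forward 5.6 m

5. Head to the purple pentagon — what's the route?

turn left 97°, forward 5.7 m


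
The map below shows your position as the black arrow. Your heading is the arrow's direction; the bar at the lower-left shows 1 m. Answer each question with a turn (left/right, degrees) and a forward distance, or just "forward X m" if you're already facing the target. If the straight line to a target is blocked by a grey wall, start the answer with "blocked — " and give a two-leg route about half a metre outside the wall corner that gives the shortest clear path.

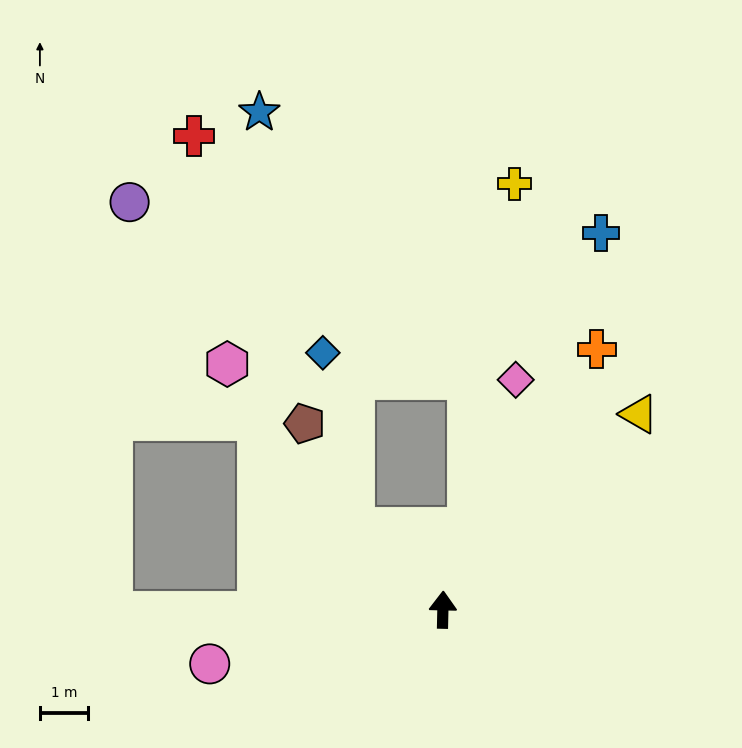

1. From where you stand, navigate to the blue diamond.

blocked — turn left 49°, forward 2.5 m, then turn right 38°, forward 3.7 m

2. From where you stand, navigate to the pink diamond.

turn right 16°, forward 5.0 m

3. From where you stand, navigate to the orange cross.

turn right 29°, forward 6.3 m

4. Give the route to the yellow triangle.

turn right 44°, forward 5.7 m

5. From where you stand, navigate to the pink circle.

turn left 104°, forward 5.0 m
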